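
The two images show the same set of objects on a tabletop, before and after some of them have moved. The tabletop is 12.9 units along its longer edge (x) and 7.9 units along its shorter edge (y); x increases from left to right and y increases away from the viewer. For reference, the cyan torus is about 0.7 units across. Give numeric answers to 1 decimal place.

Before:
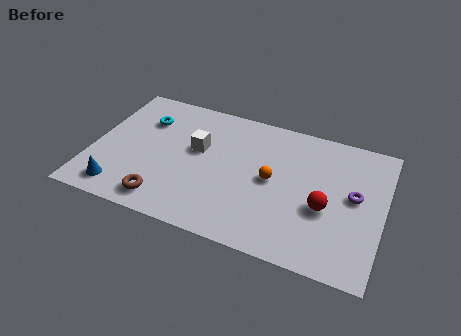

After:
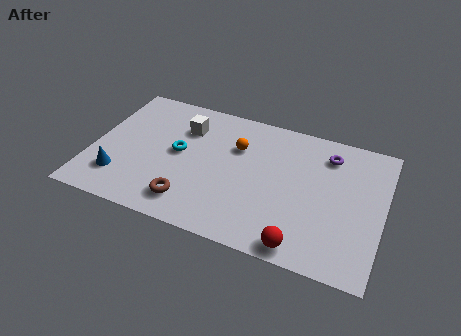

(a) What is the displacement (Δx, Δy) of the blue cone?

(-0.1, 0.7)

From the two frames, the blue cone sits at roughly (1.5, 1.2) before and (1.4, 1.9) after.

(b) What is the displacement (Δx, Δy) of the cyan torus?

(1.7, -1.5)

From the two frames, the cyan torus sits at roughly (2.1, 5.7) before and (3.8, 4.2) after.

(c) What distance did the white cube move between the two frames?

1.3

The white cube was near (4.6, 4.7) before and (3.9, 5.8) after, so it travelled √(0.7² + 1.1²) ≈ 1.3 units.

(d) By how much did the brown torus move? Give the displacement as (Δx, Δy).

(1.1, 0.3)

From the two frames, the brown torus sits at roughly (3.5, 1.2) before and (4.6, 1.5) after.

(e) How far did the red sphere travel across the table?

2.5

From (10.4, 3.2) to (9.6, 0.8), the red sphere covered √(0.8² + 2.4²) ≈ 2.5 units.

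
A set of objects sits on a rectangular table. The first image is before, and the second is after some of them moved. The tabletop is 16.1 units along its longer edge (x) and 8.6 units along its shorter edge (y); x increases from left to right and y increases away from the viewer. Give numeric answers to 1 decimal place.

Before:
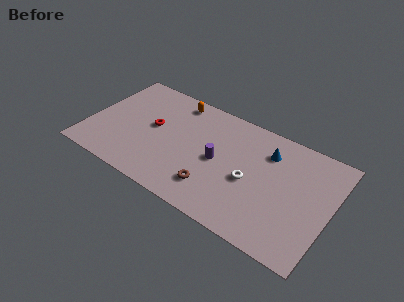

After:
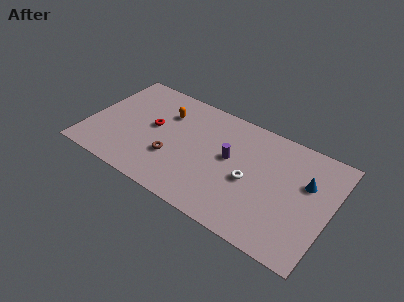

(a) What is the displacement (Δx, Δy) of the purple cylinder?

(0.7, 0.6)

From the two frames, the purple cylinder sits at roughly (8.7, 4.2) before and (9.4, 4.8) after.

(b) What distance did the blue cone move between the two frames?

2.9

The blue cone was near (11.7, 6.5) before and (14.4, 5.5) after, so it travelled √(2.7² + 1.0²) ≈ 2.9 units.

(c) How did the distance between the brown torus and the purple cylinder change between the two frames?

+1.9

The distance was about 2.2 in the first image and 4.1 in the second, so they moved 1.9 units further apart.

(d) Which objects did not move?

the red torus and the white torus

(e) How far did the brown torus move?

3.0

From (8.7, 2.0) to (5.8, 2.9), the brown torus covered √(2.9² + 0.9²) ≈ 3.0 units.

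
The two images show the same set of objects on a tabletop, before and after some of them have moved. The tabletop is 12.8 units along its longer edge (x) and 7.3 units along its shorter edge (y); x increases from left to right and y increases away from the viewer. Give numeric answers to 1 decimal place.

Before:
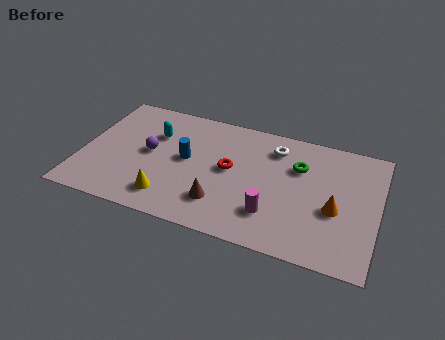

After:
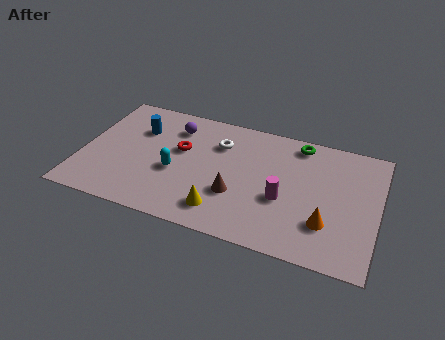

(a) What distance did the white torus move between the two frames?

2.5

The white torus was near (8.2, 5.8) before and (5.8, 5.3) after, so it travelled √(2.4² + 0.5²) ≈ 2.5 units.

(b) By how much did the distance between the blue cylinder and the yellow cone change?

+2.9

The distance was about 2.5 in the first image and 5.4 in the second, so they moved 2.9 units further apart.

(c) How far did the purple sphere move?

2.1

The purple sphere was near (2.9, 3.8) before and (3.8, 5.7) after, so it travelled √(0.9² + 1.9²) ≈ 2.1 units.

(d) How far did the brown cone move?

0.9

The brown cone moved from about (6.2, 1.8) to (6.8, 2.5), a distance of √(0.6² + 0.7²) ≈ 0.9.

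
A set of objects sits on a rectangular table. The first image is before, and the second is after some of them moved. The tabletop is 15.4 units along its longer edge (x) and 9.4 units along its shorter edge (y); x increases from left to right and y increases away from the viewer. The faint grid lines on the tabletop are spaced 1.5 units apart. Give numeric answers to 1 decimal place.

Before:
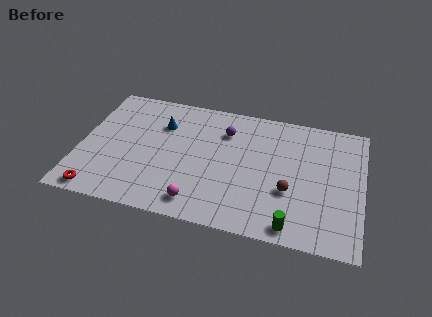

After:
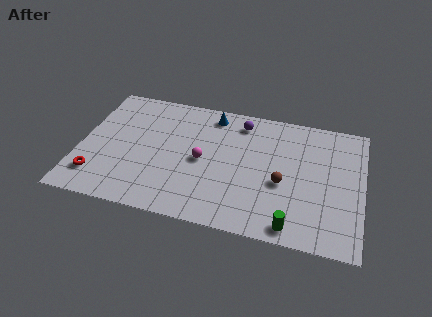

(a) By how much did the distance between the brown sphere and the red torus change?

-0.3

They were about 10.5 units apart before and 10.2 after — 0.3 units closer together.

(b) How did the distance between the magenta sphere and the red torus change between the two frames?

+0.7

The distance was about 5.4 in the first image and 6.1 in the second, so they moved 0.7 units further apart.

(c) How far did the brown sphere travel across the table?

0.6

The brown sphere moved from about (11.5, 3.4) to (11.1, 3.9), a distance of √(0.4² + 0.5²) ≈ 0.6.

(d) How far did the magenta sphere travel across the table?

3.1

From (6.7, 1.4) to (6.7, 4.5), the magenta sphere covered √(0.0² + 3.1²) ≈ 3.1 units.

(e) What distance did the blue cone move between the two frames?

3.0

From (4.3, 6.7) to (7.0, 8.1), the blue cone covered √(2.7² + 1.4²) ≈ 3.0 units.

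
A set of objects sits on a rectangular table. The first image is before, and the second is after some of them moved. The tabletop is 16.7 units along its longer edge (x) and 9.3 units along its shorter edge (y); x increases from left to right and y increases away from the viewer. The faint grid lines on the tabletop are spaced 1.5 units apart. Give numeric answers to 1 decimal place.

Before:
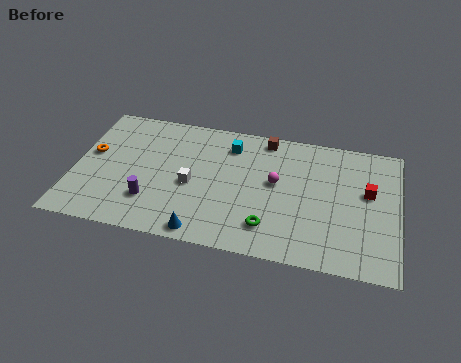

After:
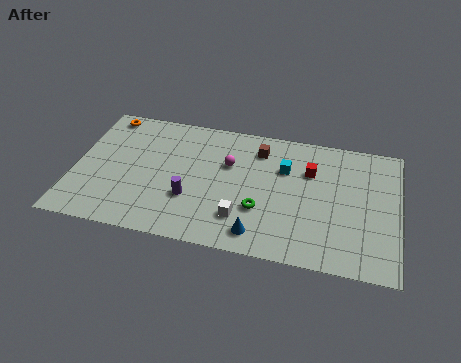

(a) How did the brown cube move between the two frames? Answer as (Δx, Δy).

(-0.3, -0.9)

The brown cube was at about (9.7, 8.3) and moved to about (9.4, 7.4).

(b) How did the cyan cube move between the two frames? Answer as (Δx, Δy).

(2.9, -1.1)

The cyan cube was at about (7.9, 7.4) and moved to about (10.8, 6.3).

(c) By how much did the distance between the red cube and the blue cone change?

-3.9

The distance was about 9.4 in the first image and 5.5 in the second, so they moved 3.9 units closer together.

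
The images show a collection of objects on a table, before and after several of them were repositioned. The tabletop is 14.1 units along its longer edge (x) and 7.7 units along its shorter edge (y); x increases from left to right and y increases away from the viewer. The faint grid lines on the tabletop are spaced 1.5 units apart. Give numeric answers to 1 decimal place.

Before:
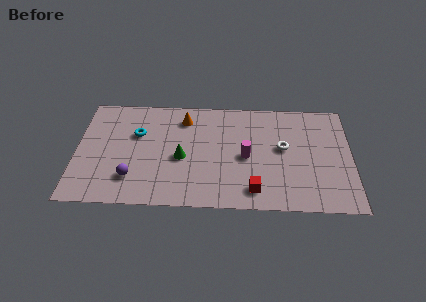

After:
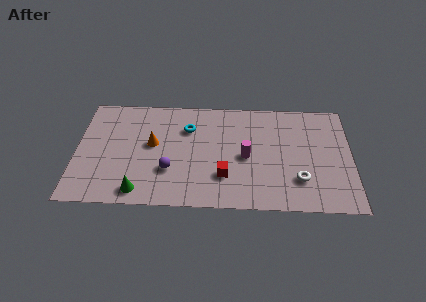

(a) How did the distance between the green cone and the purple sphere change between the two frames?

-0.8

The distance was about 2.9 in the first image and 2.1 in the second, so they moved 0.8 units closer together.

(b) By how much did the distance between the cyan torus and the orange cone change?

-0.5

They were about 2.7 units apart before and 2.2 after — 0.5 units closer together.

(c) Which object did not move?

the magenta cylinder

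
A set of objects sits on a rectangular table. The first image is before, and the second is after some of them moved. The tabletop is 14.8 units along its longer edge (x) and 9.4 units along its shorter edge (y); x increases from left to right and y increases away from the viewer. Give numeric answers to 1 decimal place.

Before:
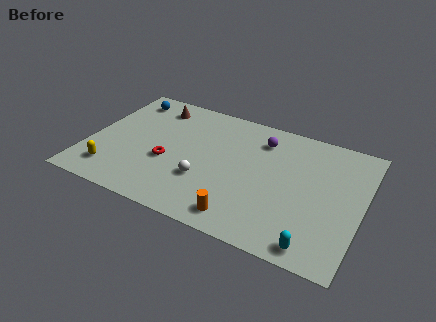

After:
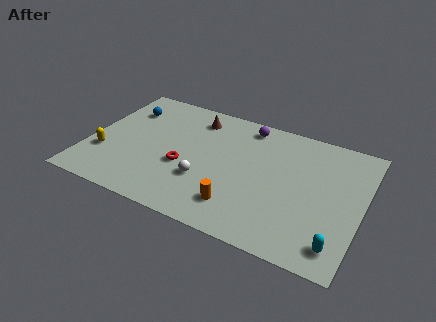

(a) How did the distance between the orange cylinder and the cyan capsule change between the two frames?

+1.4

Before: roughly 3.9 units apart; after: 5.3. That's 1.4 units further apart.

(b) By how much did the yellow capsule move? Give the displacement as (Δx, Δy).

(-0.6, 1.2)

The yellow capsule started near (1.6, 1.8) and ended near (1.0, 3.0).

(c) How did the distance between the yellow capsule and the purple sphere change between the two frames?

-0.5

They were about 9.4 units apart before and 8.9 after — 0.5 units closer together.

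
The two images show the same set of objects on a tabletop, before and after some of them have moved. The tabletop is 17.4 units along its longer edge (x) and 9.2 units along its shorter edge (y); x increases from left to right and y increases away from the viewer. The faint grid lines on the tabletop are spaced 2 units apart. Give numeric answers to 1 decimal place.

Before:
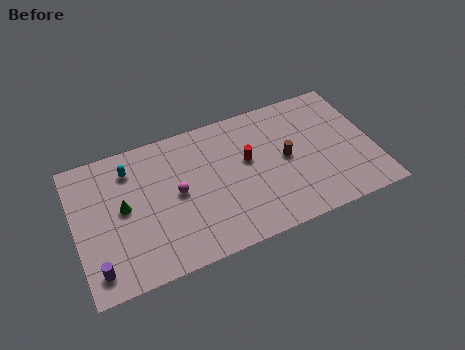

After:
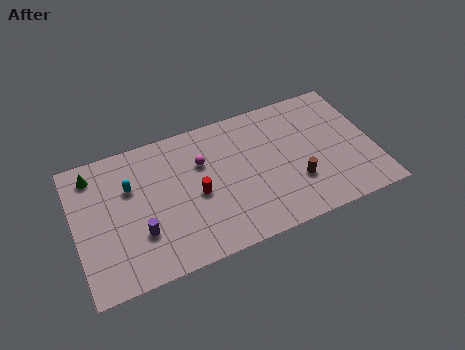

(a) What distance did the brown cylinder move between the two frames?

1.8

The brown cylinder moved from about (12.3, 4.7) to (12.7, 2.9), a distance of √(0.4² + 1.8²) ≈ 1.8.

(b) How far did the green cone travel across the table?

3.2

The green cone moved from about (2.8, 4.9) to (1.3, 7.7), a distance of √(1.5² + 2.8²) ≈ 3.2.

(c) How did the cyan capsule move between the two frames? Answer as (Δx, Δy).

(-0.1, -1.2)

The cyan capsule was at about (3.4, 7.3) and moved to about (3.3, 6.1).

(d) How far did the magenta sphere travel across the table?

2.2

The magenta sphere was near (5.9, 4.7) before and (7.5, 6.2) after, so it travelled √(1.6² + 1.5²) ≈ 2.2 units.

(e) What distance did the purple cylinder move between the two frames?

3.0

The purple cylinder was near (1.0, 1.5) before and (3.6, 2.9) after, so it travelled √(2.6² + 1.4²) ≈ 3.0 units.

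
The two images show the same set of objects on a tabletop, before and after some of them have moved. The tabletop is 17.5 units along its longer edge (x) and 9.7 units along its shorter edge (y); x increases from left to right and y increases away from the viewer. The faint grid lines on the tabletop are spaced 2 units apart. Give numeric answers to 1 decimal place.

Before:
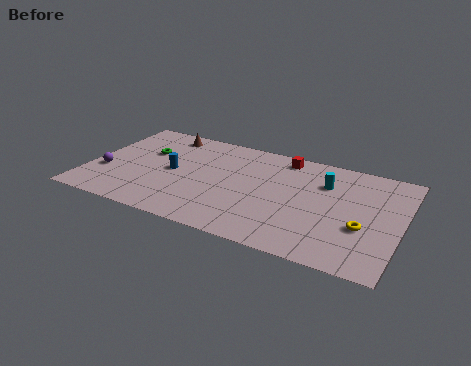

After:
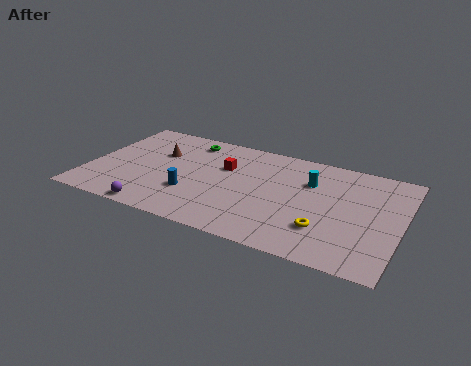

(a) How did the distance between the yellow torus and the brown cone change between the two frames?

-2.3

Before: roughly 12.7 units apart; after: 10.4. That's 2.3 units closer together.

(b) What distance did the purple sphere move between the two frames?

4.2

From (1.0, 3.4) to (4.3, 0.8), the purple sphere covered √(3.3² + 2.6²) ≈ 4.2 units.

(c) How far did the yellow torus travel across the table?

2.2

The yellow torus moved from about (15.5, 3.6) to (13.5, 2.7), a distance of √(2.0² + 0.9²) ≈ 2.2.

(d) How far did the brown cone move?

2.1

The brown cone was near (3.7, 8.4) before and (3.7, 6.3) after, so it travelled √(0.0² + 2.1²) ≈ 2.1 units.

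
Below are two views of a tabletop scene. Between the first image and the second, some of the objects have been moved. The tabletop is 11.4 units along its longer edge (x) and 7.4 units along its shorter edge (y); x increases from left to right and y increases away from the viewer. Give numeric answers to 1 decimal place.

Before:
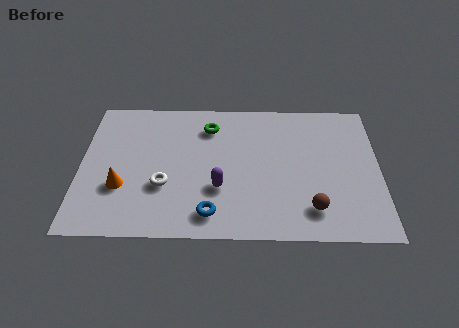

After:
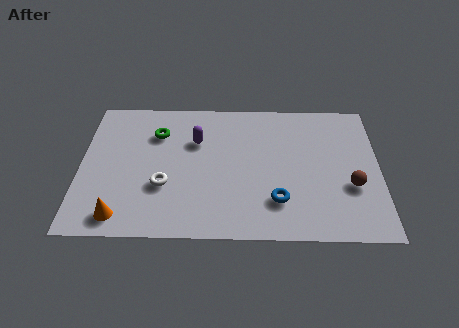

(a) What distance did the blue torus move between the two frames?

2.6

From (5.0, 1.2) to (7.5, 1.9), the blue torus covered √(2.5² + 0.7²) ≈ 2.6 units.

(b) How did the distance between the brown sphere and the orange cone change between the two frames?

+1.6

Before: roughly 7.3 units apart; after: 8.9. That's 1.6 units further apart.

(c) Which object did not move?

the white torus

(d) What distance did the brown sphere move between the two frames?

1.9

The brown sphere moved from about (8.8, 1.5) to (10.3, 2.7), a distance of √(1.5² + 1.2²) ≈ 1.9.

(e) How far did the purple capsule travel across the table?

2.7

The purple capsule moved from about (5.3, 2.5) to (4.4, 5.0), a distance of √(0.9² + 2.5²) ≈ 2.7.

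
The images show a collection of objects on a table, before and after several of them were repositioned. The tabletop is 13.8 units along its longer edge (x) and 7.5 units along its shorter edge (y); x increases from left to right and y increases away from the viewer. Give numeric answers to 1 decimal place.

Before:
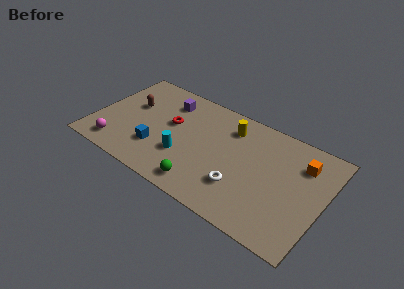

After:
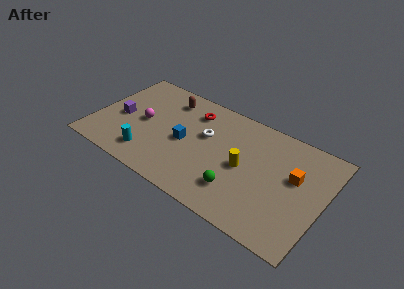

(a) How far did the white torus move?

3.5

The white torus was near (9.1, 2.2) before and (6.6, 4.6) after, so it travelled √(2.5² + 2.4²) ≈ 3.5 units.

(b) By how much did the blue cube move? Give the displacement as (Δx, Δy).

(1.5, 1.3)

From the two frames, the blue cube sits at roughly (4.0, 2.2) before and (5.5, 3.5) after.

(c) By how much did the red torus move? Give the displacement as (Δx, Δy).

(1.1, 1.5)

The red torus started near (4.5, 4.4) and ended near (5.6, 5.9).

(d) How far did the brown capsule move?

2.5

From (2.0, 4.6) to (4.0, 6.1), the brown capsule covered √(2.0² + 1.5²) ≈ 2.5 units.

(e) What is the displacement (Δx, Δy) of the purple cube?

(-2.5, -2.5)

From the two frames, the purple cube sits at roughly (4.0, 5.9) before and (1.5, 3.4) after.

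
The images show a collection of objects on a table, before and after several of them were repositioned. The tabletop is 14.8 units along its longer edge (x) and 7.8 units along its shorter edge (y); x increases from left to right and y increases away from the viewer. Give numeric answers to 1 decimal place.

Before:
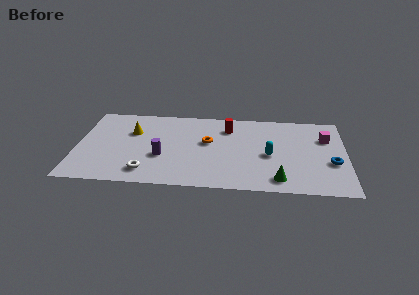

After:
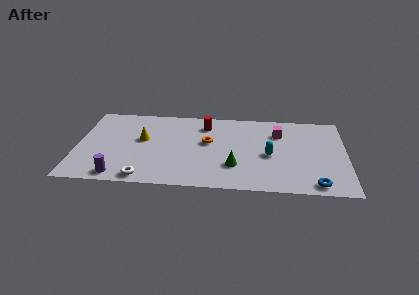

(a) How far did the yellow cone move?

0.9

The yellow cone moved from about (3.0, 5.2) to (3.6, 4.5), a distance of √(0.6² + 0.7²) ≈ 0.9.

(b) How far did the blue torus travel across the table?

2.3

The blue torus moved from about (14.0, 3.0) to (13.1, 0.9), a distance of √(0.9² + 2.1²) ≈ 2.3.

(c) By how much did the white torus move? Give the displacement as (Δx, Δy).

(-0.1, -0.6)

From the two frames, the white torus sits at roughly (3.9, 1.4) before and (3.8, 0.8) after.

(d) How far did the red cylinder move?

1.3

The red cylinder was near (8.3, 6.0) before and (7.0, 6.2) after, so it travelled √(1.3² + 0.2²) ≈ 1.3 units.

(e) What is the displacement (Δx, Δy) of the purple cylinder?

(-2.3, -2.0)

The purple cylinder started near (4.7, 2.9) and ended near (2.4, 0.9).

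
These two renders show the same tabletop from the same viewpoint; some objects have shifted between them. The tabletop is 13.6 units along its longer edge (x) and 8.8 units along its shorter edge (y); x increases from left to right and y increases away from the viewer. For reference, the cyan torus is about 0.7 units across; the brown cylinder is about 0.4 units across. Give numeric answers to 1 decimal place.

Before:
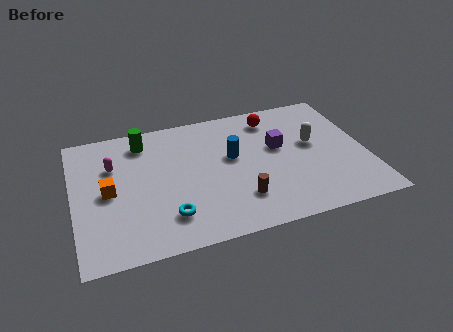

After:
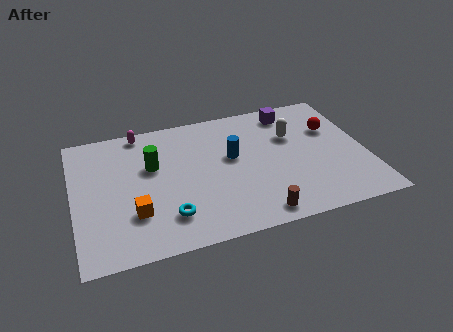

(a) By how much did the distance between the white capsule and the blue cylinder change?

-0.8

Before: roughly 3.8 units apart; after: 3.0. That's 0.8 units closer together.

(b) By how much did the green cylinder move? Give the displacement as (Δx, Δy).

(0.3, -1.8)

The green cylinder started near (3.4, 7.3) and ended near (3.7, 5.5).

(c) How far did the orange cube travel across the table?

2.0

From (1.6, 4.3) to (2.7, 2.6), the orange cube covered √(1.1² + 1.7²) ≈ 2.0 units.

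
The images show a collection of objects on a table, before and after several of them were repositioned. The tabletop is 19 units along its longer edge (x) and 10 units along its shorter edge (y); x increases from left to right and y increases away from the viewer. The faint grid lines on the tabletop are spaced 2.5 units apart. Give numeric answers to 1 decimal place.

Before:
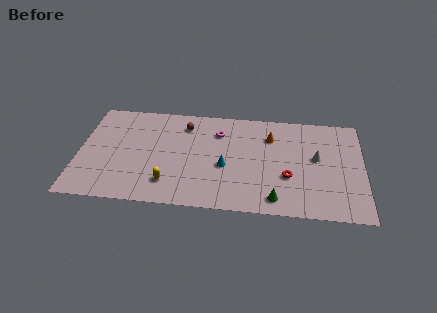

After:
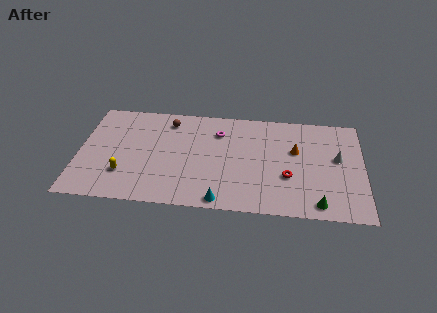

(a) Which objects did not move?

the red torus and the magenta torus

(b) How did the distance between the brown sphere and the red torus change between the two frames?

+1.1

Before: roughly 8.3 units apart; after: 9.4. That's 1.1 units further apart.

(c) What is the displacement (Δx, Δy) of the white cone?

(1.4, 0.1)

The white cone started near (15.9, 5.6) and ended near (17.3, 5.7).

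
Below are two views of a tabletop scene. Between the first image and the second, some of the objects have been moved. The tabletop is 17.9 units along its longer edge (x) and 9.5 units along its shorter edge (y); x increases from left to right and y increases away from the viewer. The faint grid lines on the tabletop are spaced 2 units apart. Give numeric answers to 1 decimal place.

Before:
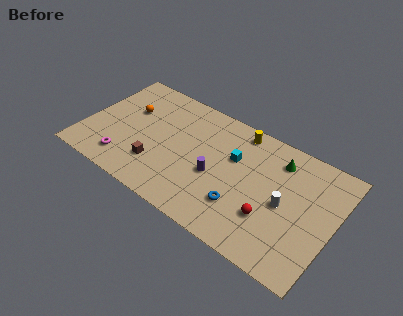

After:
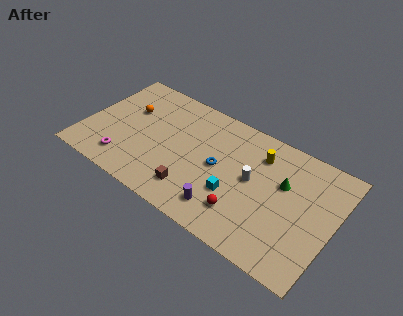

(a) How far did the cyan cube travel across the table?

2.8

From (10.6, 6.1) to (11.1, 3.3), the cyan cube covered √(0.5² + 2.8²) ≈ 2.8 units.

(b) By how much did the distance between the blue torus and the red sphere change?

+1.3

Before: roughly 2.0 units apart; after: 3.3. That's 1.3 units further apart.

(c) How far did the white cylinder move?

2.5

From (14.5, 4.5) to (12.1, 5.1), the white cylinder covered √(2.4² + 0.6²) ≈ 2.5 units.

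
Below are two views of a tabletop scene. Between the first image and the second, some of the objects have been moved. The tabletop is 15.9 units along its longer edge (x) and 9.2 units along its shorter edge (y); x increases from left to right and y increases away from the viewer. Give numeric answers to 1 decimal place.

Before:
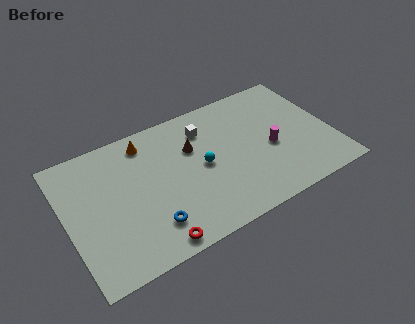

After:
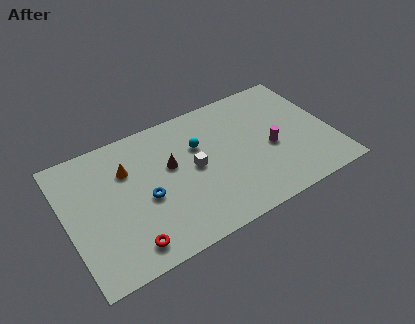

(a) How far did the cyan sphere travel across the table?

1.5

From (8.1, 4.6) to (8.1, 6.1), the cyan sphere covered √(0.0² + 1.5²) ≈ 1.5 units.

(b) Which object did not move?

the magenta cylinder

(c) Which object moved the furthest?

the white cube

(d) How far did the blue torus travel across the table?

1.9

The blue torus moved from about (4.6, 2.1) to (4.6, 4.0), a distance of √(0.0² + 1.9²) ≈ 1.9.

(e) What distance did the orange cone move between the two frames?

1.9

From (5.1, 7.8) to (3.8, 6.4), the orange cone covered √(1.3² + 1.4²) ≈ 1.9 units.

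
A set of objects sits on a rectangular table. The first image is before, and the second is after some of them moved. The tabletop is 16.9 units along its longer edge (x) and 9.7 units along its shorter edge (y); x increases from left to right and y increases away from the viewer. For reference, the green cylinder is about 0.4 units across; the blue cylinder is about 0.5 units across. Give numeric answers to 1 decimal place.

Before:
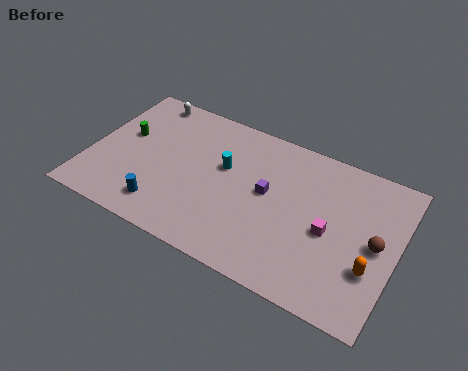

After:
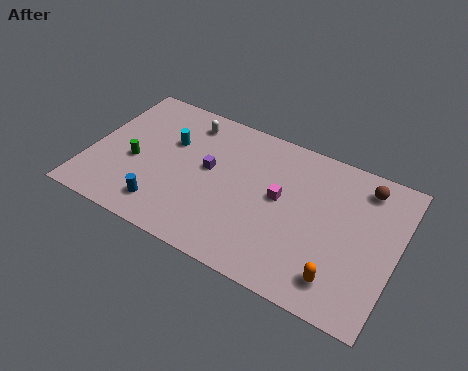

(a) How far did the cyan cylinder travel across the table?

3.1

The cyan cylinder was near (7.3, 5.9) before and (4.2, 6.3) after, so it travelled √(3.1² + 0.4²) ≈ 3.1 units.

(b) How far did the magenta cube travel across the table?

2.9

The magenta cube was near (13.3, 4.4) before and (10.5, 5.3) after, so it travelled √(2.8² + 0.9²) ≈ 2.9 units.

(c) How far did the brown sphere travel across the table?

3.4

The brown sphere moved from about (15.8, 4.8) to (14.8, 8.1), a distance of √(1.0² + 3.3²) ≈ 3.4.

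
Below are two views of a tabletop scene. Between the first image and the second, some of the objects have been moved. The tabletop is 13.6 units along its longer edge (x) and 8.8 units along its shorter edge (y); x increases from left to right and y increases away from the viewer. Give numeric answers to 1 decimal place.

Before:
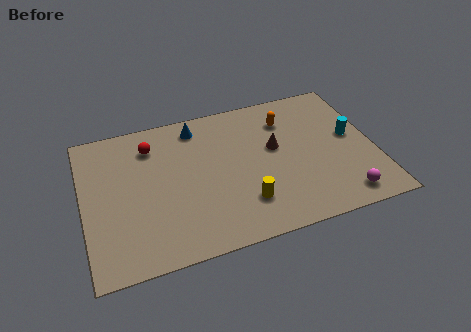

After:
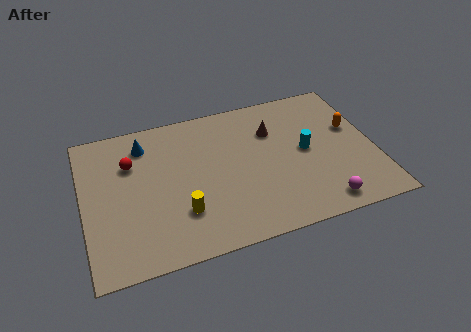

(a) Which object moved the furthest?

the orange capsule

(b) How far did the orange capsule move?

3.3

The orange capsule was near (9.7, 6.7) before and (12.7, 5.3) after, so it travelled √(3.0² + 1.4²) ≈ 3.3 units.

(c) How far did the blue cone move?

2.5

The blue cone moved from about (5.5, 7.5) to (3.0, 7.1), a distance of √(2.5² + 0.4²) ≈ 2.5.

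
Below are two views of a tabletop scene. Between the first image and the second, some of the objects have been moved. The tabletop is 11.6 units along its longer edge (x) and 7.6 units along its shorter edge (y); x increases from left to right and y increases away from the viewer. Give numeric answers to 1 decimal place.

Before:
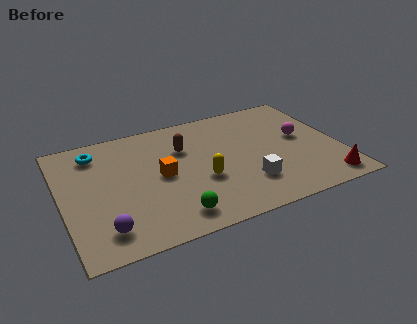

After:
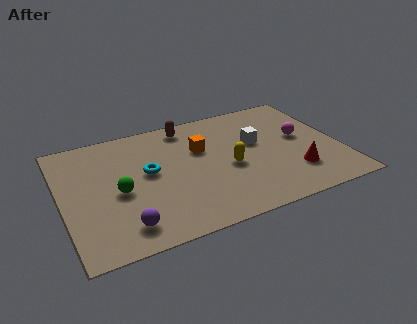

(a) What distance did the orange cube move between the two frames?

2.1

The orange cube was near (4.1, 3.8) before and (5.9, 4.9) after, so it travelled √(1.8² + 1.1²) ≈ 2.1 units.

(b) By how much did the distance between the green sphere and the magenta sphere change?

+1.3

The distance was about 6.5 in the first image and 7.8 in the second, so they moved 1.3 units further apart.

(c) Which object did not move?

the magenta sphere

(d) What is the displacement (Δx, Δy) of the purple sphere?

(0.8, -0.1)

The purple sphere started near (1.5, 1.4) and ended near (2.3, 1.3).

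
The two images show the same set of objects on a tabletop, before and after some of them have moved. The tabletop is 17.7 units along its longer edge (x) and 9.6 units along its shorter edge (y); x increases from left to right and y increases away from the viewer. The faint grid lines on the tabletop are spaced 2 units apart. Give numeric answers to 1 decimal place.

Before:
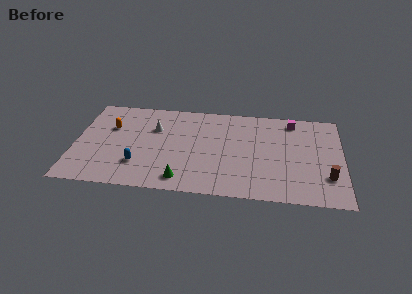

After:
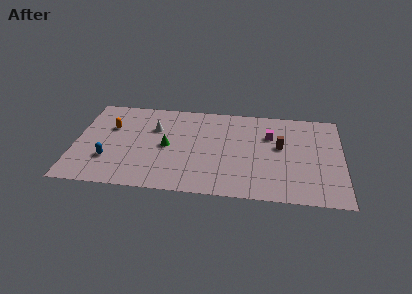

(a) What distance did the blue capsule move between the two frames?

2.0

The blue capsule was near (4.3, 2.6) before and (2.3, 2.9) after, so it travelled √(2.0² + 0.3²) ≈ 2.0 units.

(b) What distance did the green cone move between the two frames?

3.5

The green cone moved from about (7.2, 1.4) to (6.1, 4.7), a distance of √(1.1² + 3.3²) ≈ 3.5.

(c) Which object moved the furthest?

the brown cylinder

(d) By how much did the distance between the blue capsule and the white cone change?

+0.6

Before: roughly 4.0 units apart; after: 4.6. That's 0.6 units further apart.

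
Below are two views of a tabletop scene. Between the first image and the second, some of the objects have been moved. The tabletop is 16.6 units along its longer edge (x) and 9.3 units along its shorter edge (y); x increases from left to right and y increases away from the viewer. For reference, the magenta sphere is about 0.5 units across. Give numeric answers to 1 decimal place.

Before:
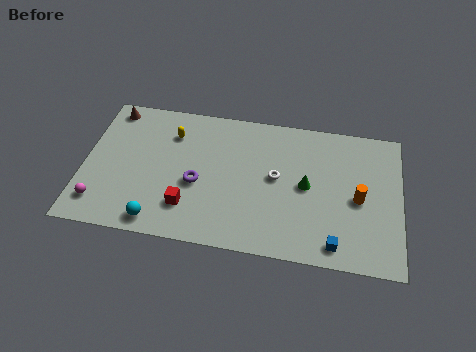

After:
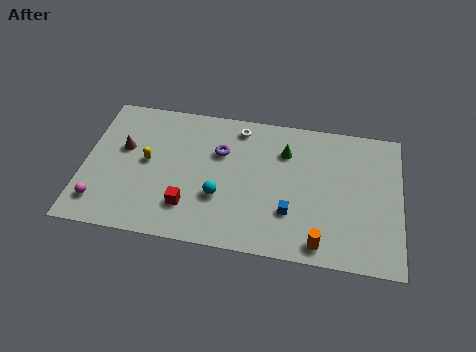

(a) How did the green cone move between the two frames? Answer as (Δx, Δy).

(-1.2, 2.1)

From the two frames, the green cone sits at roughly (11.7, 4.7) before and (10.5, 6.8) after.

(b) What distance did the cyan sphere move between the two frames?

3.7

The cyan sphere moved from about (4.1, 1.1) to (7.2, 3.2), a distance of √(3.1² + 2.1²) ≈ 3.7.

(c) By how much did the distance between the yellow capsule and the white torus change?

-0.3

The distance was about 5.9 in the first image and 5.6 in the second, so they moved 0.3 units closer together.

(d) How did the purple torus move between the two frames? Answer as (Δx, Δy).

(1.1, 2.3)

The purple torus was at about (6.0, 3.9) and moved to about (7.1, 6.2).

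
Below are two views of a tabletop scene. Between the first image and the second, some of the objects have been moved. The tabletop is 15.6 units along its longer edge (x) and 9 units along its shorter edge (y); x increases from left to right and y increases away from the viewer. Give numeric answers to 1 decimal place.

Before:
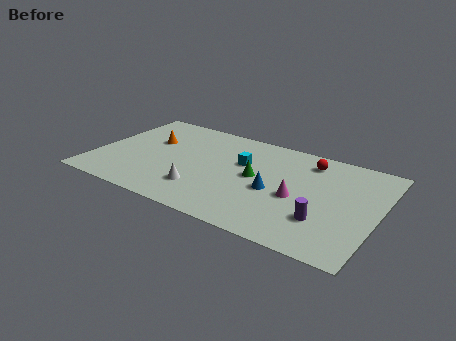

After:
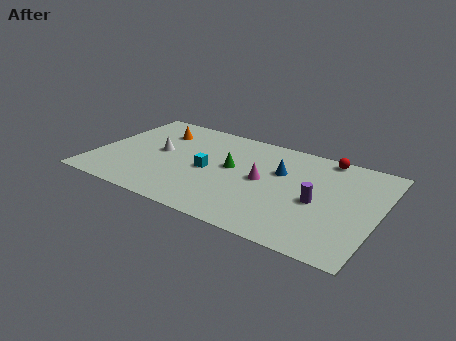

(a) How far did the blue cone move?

1.9

From (10.0, 3.9) to (10.1, 5.8), the blue cone covered √(0.1² + 1.9²) ≈ 1.9 units.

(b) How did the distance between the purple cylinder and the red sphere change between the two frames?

-0.8

The distance was about 5.0 in the first image and 4.2 in the second, so they moved 0.8 units closer together.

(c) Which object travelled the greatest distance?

the white cone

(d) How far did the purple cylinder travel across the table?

1.5

The purple cylinder was near (12.9, 2.6) before and (12.4, 4.0) after, so it travelled √(0.5² + 1.4²) ≈ 1.5 units.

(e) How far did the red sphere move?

1.1

The red sphere was near (11.5, 7.4) before and (12.3, 8.2) after, so it travelled √(0.8² + 0.8²) ≈ 1.1 units.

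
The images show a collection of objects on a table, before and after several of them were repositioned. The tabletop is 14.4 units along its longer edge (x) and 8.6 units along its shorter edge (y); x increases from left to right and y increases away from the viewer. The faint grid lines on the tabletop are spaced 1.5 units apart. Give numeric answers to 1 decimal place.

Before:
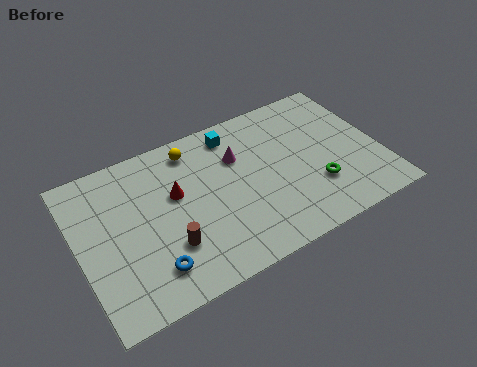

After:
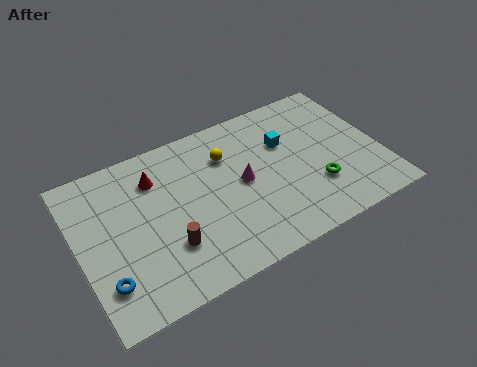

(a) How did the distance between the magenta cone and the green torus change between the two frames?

-0.9

Before: roughly 4.7 units apart; after: 3.8. That's 0.9 units closer together.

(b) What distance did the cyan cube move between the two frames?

2.8

The cyan cube moved from about (7.8, 7.3) to (10.1, 5.7), a distance of √(2.3² + 1.6²) ≈ 2.8.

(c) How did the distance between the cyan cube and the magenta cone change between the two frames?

+1.2

Before: roughly 1.4 units apart; after: 2.6. That's 1.2 units further apart.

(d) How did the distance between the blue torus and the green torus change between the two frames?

+2.1

They were about 8.0 units apart before and 10.1 after — 2.1 units further apart.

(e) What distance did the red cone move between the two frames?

1.5

From (4.7, 5.2) to (3.9, 6.5), the red cone covered √(0.8² + 1.3²) ≈ 1.5 units.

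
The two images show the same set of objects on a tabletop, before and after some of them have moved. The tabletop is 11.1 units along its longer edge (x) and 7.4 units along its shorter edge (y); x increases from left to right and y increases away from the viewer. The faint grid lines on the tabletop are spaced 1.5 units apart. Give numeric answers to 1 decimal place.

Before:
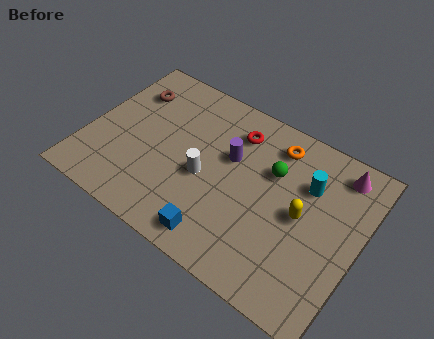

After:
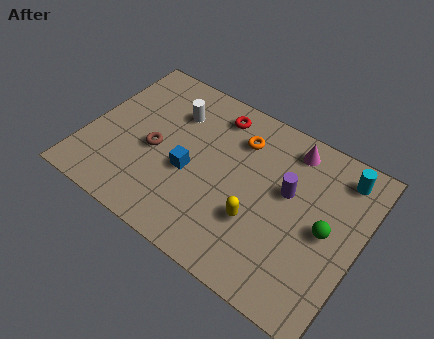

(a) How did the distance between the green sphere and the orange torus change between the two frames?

+3.2

Before: roughly 1.2 units apart; after: 4.4. That's 3.2 units further apart.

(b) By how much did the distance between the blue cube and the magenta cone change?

-1.8

They were about 6.6 units apart before and 4.8 after — 1.8 units closer together.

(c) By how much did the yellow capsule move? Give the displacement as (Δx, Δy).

(-1.6, -1.2)

The yellow capsule started near (8.8, 3.7) and ended near (7.2, 2.5).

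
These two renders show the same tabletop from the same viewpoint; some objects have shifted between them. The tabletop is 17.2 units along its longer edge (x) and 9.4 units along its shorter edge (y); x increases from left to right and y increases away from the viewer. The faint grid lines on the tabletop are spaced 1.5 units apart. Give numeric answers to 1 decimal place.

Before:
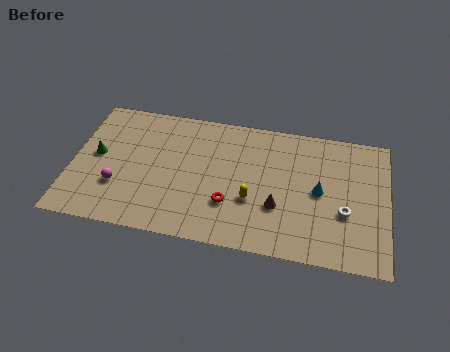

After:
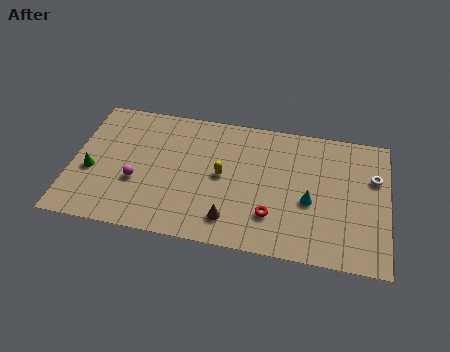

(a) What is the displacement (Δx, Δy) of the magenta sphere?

(1.0, 0.5)

The magenta sphere started near (2.6, 3.0) and ended near (3.6, 3.5).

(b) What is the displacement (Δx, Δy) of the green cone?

(-0.2, -1.2)

The green cone was at about (1.3, 5.0) and moved to about (1.1, 3.8).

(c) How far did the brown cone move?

2.9

From (11.3, 3.2) to (8.8, 1.8), the brown cone covered √(2.5² + 1.4²) ≈ 2.9 units.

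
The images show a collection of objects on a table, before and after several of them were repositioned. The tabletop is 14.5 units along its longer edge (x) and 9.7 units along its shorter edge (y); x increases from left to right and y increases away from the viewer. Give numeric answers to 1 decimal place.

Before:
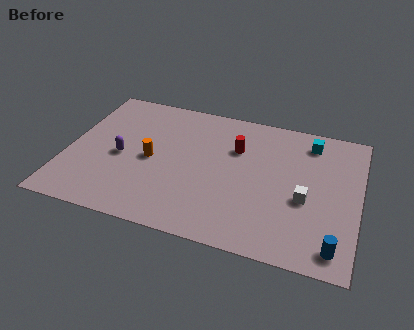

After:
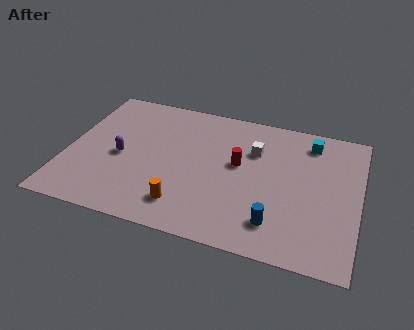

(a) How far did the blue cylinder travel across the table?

3.0

The blue cylinder was near (13.5, 1.3) before and (10.6, 2.0) after, so it travelled √(2.9² + 0.7²) ≈ 3.0 units.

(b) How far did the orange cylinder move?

3.3

The orange cylinder was near (4.2, 4.6) before and (6.1, 1.9) after, so it travelled √(1.9² + 2.7²) ≈ 3.3 units.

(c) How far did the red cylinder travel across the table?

1.1

The red cylinder was near (8.3, 6.6) before and (8.5, 5.5) after, so it travelled √(0.2² + 1.1²) ≈ 1.1 units.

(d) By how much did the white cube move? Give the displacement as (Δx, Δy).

(-2.7, 2.7)

From the two frames, the white cube sits at roughly (11.9, 4.0) before and (9.2, 6.7) after.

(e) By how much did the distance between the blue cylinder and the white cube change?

+1.8

The distance was about 3.1 in the first image and 4.9 in the second, so they moved 1.8 units further apart.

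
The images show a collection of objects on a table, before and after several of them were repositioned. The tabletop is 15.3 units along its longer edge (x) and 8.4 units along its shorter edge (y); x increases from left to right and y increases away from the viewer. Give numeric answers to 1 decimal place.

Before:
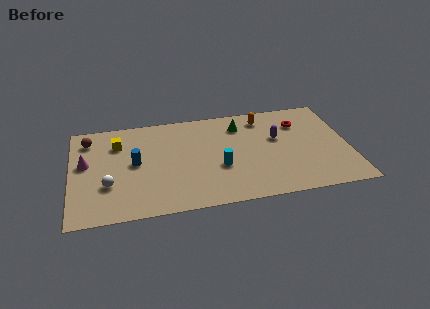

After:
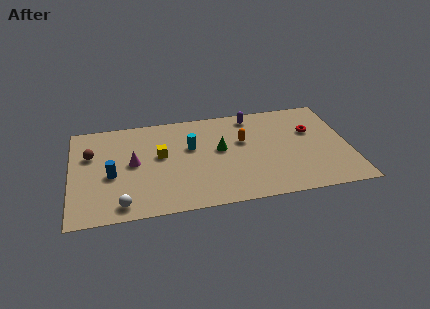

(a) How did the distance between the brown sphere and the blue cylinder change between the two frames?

-1.3

Before: roughly 3.5 units apart; after: 2.2. That's 1.3 units closer together.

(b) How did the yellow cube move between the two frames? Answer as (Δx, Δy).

(2.3, -1.4)

The yellow cube was at about (2.6, 6.2) and moved to about (4.9, 4.8).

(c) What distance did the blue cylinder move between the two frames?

1.5

From (3.5, 4.4) to (2.2, 3.6), the blue cylinder covered √(1.3² + 0.8²) ≈ 1.5 units.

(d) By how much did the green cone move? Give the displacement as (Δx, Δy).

(-1.2, -1.9)

The green cone was at about (9.4, 6.6) and moved to about (8.2, 4.7).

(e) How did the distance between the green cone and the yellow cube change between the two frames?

-3.5

Before: roughly 6.8 units apart; after: 3.3. That's 3.5 units closer together.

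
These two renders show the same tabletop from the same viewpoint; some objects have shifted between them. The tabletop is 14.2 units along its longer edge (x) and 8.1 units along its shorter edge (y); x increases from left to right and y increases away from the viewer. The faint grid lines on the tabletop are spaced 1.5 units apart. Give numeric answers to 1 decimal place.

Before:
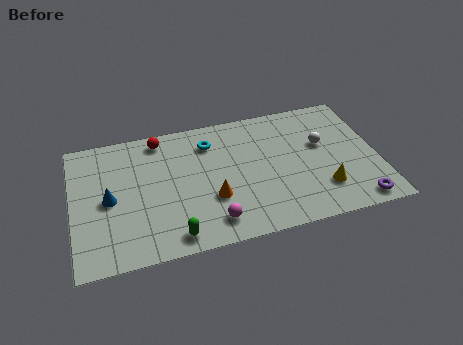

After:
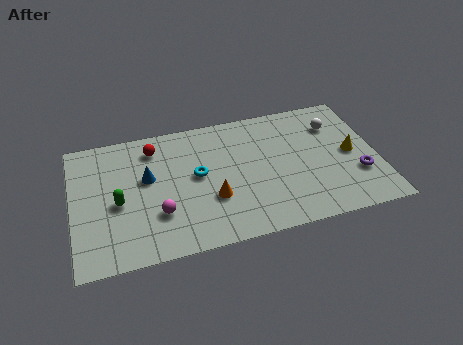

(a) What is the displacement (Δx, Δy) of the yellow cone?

(1.5, 1.9)

The yellow cone was at about (11.5, 2.1) and moved to about (13.0, 4.0).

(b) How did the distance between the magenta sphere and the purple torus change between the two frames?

+2.6

They were about 6.7 units apart before and 9.3 after — 2.6 units further apart.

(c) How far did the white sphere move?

1.3

The white sphere was near (11.7, 4.9) before and (12.4, 6.0) after, so it travelled √(0.7² + 1.1²) ≈ 1.3 units.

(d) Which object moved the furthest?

the green capsule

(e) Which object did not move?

the orange cone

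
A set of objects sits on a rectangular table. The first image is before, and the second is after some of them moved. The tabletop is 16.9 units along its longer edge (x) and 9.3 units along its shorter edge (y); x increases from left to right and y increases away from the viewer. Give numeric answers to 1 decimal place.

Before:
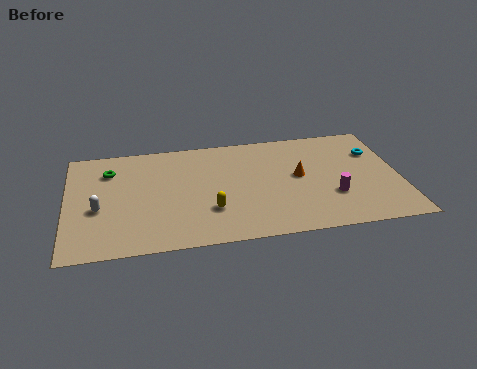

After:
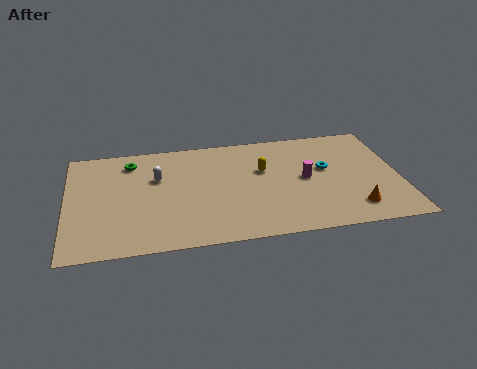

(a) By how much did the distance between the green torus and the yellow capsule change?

+0.4

The distance was about 6.5 in the first image and 6.9 in the second, so they moved 0.4 units further apart.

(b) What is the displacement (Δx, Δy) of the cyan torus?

(-2.6, -1.1)

The cyan torus started near (15.8, 6.5) and ended near (13.2, 5.4).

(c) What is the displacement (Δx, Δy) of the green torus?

(1.1, 0.6)

The green torus started near (2.2, 7.0) and ended near (3.3, 7.6).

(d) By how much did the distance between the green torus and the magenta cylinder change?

-2.6

Before: roughly 11.9 units apart; after: 9.3. That's 2.6 units closer together.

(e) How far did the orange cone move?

4.1

The orange cone was near (11.8, 5.0) before and (14.4, 1.8) after, so it travelled √(2.6² + 3.2²) ≈ 4.1 units.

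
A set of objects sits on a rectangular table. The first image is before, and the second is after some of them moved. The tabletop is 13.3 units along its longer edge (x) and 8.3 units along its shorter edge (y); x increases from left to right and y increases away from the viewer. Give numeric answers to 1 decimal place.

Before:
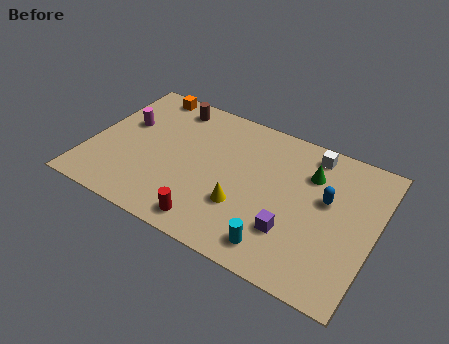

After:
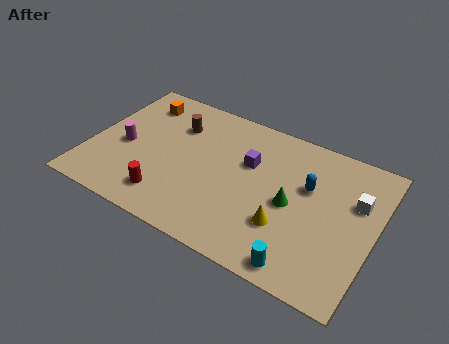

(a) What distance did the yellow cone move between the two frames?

2.0

The yellow cone was near (7.4, 2.7) before and (9.4, 2.6) after, so it travelled √(2.0² + 0.1²) ≈ 2.0 units.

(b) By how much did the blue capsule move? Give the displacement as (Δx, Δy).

(-0.9, 0.3)

From the two frames, the blue capsule sits at roughly (11.0, 4.9) before and (10.1, 5.2) after.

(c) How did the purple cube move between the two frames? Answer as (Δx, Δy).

(-2.4, 2.9)

The purple cube started near (9.7, 2.4) and ended near (7.3, 5.3).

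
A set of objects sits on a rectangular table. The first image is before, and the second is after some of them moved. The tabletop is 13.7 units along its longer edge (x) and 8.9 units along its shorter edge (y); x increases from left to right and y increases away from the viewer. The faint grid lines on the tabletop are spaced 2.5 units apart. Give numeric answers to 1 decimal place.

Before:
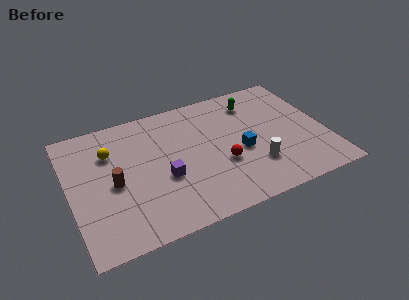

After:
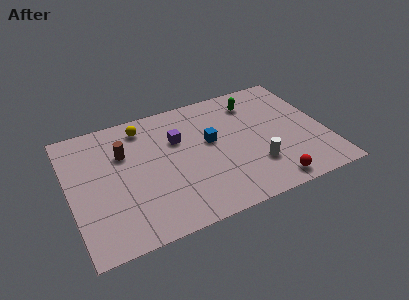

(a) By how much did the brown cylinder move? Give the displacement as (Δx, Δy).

(0.7, 1.9)

The brown cylinder started near (2.3, 4.1) and ended near (3.0, 6.0).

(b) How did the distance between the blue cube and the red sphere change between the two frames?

+3.7

They were about 1.2 units apart before and 4.9 after — 3.7 units further apart.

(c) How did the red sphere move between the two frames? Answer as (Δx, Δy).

(2.3, -2.3)

The red sphere started near (8.0, 3.3) and ended near (10.3, 1.0).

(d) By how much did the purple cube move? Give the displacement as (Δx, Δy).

(1.0, 2.4)

The purple cube started near (4.9, 3.5) and ended near (5.9, 5.9).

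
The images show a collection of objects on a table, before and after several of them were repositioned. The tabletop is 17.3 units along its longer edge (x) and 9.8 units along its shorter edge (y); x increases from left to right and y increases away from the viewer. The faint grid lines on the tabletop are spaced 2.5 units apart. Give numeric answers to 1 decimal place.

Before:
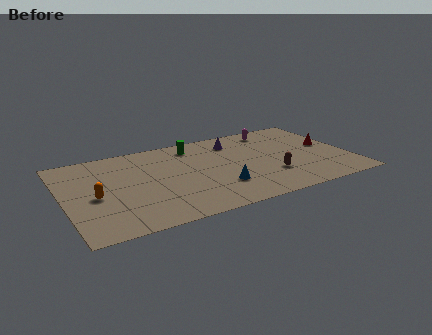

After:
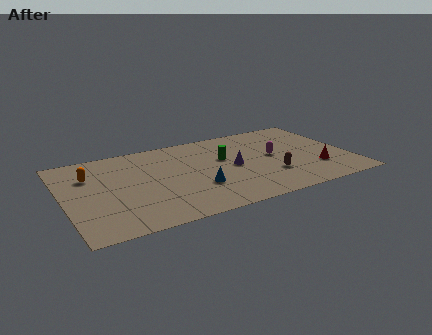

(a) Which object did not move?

the brown capsule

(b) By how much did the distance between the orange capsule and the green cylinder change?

+0.7

The distance was about 7.4 in the first image and 8.1 in the second, so they moved 0.7 units further apart.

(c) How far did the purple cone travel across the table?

3.0

The purple cone was near (10.7, 7.8) before and (10.2, 4.8) after, so it travelled √(0.5² + 3.0²) ≈ 3.0 units.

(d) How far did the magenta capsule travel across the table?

3.2

The magenta capsule moved from about (13.3, 8.4) to (12.8, 5.2), a distance of √(0.5² + 3.2²) ≈ 3.2.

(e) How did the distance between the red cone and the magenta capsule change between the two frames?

-0.9

Before: roughly 4.2 units apart; after: 3.3. That's 0.9 units closer together.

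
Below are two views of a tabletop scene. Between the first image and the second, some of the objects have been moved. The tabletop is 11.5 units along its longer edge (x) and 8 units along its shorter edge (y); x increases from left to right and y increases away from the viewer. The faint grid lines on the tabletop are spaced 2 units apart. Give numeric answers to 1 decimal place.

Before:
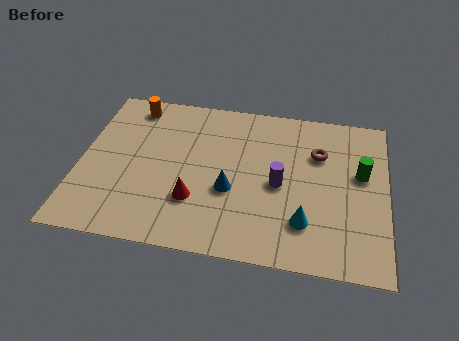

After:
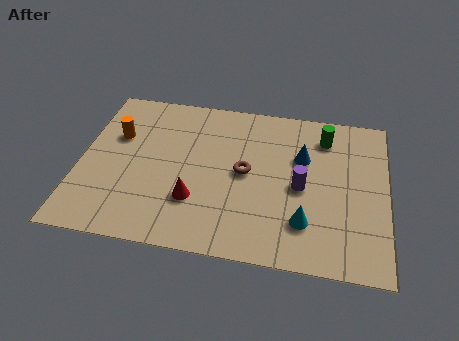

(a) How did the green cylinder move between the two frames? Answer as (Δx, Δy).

(-1.4, 1.7)

The green cylinder started near (10.5, 4.7) and ended near (9.1, 6.4).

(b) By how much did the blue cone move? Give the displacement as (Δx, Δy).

(2.6, 2.1)

The blue cone was at about (5.7, 3.1) and moved to about (8.3, 5.2).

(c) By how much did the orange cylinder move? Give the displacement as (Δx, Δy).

(-0.5, -1.7)

From the two frames, the orange cylinder sits at roughly (1.8, 6.9) before and (1.3, 5.2) after.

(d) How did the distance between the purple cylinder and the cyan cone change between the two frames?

-0.3

They were about 2.0 units apart before and 1.7 after — 0.3 units closer together.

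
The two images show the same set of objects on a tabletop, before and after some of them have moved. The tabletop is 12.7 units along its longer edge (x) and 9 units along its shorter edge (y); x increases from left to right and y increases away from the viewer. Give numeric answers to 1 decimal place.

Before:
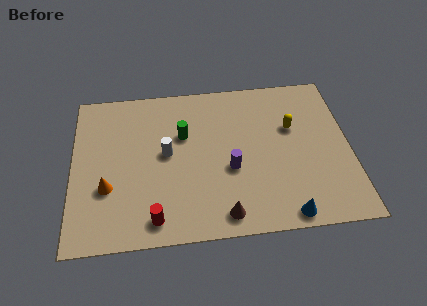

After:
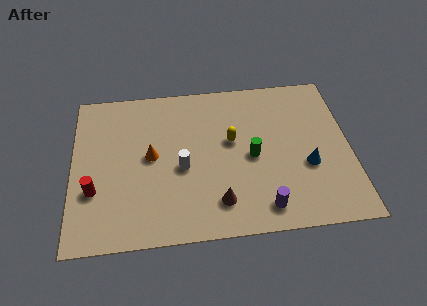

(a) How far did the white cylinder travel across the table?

1.1

The white cylinder was near (4.3, 4.8) before and (5.0, 3.9) after, so it travelled √(0.7² + 0.9²) ≈ 1.1 units.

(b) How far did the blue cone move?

2.8

From (9.6, 0.8) to (10.7, 3.4), the blue cone covered √(1.1² + 2.6²) ≈ 2.8 units.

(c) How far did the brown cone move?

0.7

From (6.8, 1.1) to (6.6, 1.8), the brown cone covered √(0.2² + 0.7²) ≈ 0.7 units.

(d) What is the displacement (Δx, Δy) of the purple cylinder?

(1.4, -2.3)

The purple cylinder was at about (7.2, 3.6) and moved to about (8.6, 1.3).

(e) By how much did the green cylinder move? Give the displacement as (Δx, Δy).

(3.1, -1.6)

The green cylinder was at about (5.1, 5.8) and moved to about (8.2, 4.2).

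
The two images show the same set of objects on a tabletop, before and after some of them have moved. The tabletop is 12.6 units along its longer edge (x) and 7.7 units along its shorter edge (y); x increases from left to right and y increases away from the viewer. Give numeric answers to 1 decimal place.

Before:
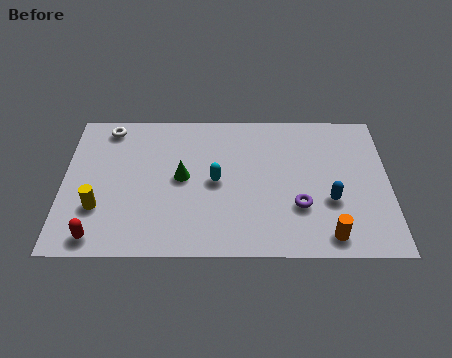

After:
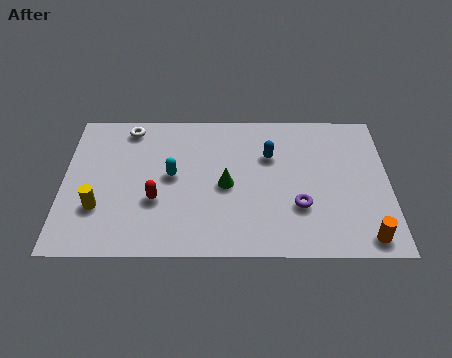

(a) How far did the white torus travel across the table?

0.8

The white torus moved from about (1.7, 6.7) to (2.5, 6.7), a distance of √(0.8² + 0.0²) ≈ 0.8.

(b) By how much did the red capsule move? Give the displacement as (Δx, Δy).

(2.2, 1.9)

The red capsule started near (1.4, 0.9) and ended near (3.6, 2.8).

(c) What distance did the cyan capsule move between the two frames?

1.7

From (5.9, 3.8) to (4.2, 4.1), the cyan capsule covered √(1.7² + 0.3²) ≈ 1.7 units.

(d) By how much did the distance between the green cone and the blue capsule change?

-3.5

The distance was about 5.8 in the first image and 2.3 in the second, so they moved 3.5 units closer together.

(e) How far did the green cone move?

1.7

The green cone was near (4.6, 4.0) before and (6.3, 3.6) after, so it travelled √(1.7² + 0.4²) ≈ 1.7 units.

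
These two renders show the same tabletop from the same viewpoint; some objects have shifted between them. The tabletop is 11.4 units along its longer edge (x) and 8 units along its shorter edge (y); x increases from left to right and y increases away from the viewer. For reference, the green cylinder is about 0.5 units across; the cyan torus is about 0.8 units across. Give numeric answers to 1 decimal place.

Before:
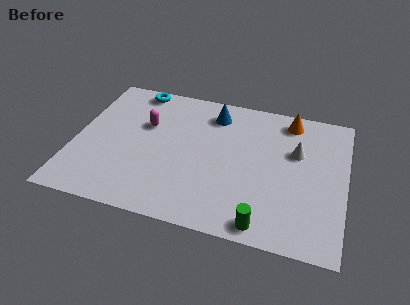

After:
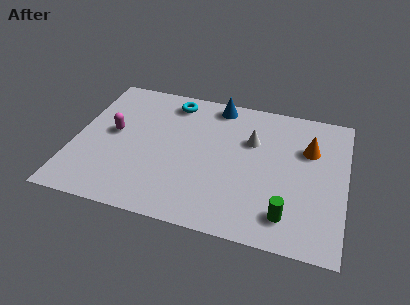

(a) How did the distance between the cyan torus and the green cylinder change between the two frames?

-1.3

The distance was about 8.7 in the first image and 7.4 in the second, so they moved 1.3 units closer together.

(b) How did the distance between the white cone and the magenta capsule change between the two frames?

-0.5

They were about 6.4 units apart before and 5.9 after — 0.5 units closer together.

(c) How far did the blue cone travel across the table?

0.6

The blue cone moved from about (5.7, 6.5) to (5.8, 7.1), a distance of √(0.1² + 0.6²) ≈ 0.6.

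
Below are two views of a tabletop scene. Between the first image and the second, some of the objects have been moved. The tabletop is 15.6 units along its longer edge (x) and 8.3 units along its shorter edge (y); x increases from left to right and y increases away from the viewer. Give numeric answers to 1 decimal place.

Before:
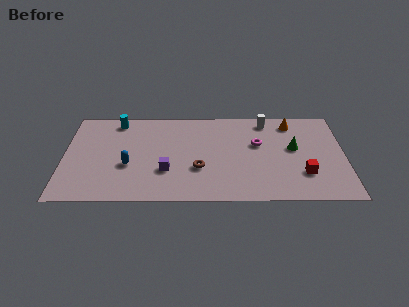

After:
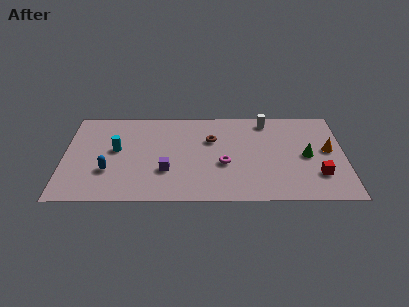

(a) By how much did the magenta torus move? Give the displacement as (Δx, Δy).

(-1.9, -1.8)

The magenta torus was at about (10.8, 5.1) and moved to about (8.9, 3.3).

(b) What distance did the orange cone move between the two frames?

3.2

The orange cone moved from about (12.7, 7.0) to (14.7, 4.5), a distance of √(2.0² + 2.5²) ≈ 3.2.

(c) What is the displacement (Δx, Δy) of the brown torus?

(0.7, 2.6)

The brown torus was at about (7.5, 2.9) and moved to about (8.2, 5.5).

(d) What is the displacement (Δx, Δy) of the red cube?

(0.8, -0.1)

The red cube started near (13.3, 2.4) and ended near (14.1, 2.3).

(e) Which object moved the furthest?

the orange cone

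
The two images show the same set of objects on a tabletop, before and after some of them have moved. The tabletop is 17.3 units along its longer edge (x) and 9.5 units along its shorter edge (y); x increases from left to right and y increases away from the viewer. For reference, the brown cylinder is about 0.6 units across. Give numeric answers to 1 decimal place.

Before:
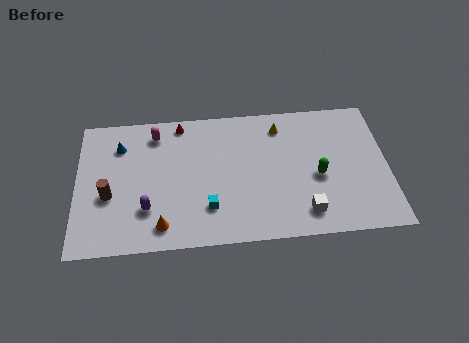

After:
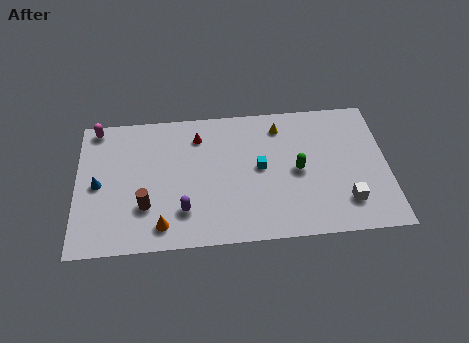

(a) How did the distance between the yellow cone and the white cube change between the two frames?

+0.4

The distance was about 6.2 in the first image and 6.6 in the second, so they moved 0.4 units further apart.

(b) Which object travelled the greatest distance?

the cyan cube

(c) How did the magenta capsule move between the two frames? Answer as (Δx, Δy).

(-3.3, 0.7)

The magenta capsule started near (4.4, 7.9) and ended near (1.1, 8.6).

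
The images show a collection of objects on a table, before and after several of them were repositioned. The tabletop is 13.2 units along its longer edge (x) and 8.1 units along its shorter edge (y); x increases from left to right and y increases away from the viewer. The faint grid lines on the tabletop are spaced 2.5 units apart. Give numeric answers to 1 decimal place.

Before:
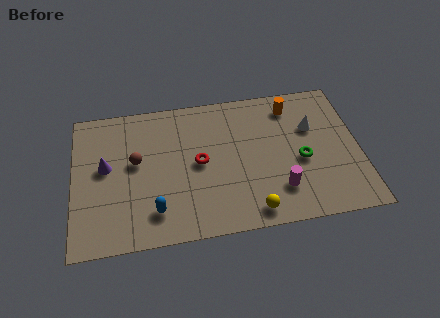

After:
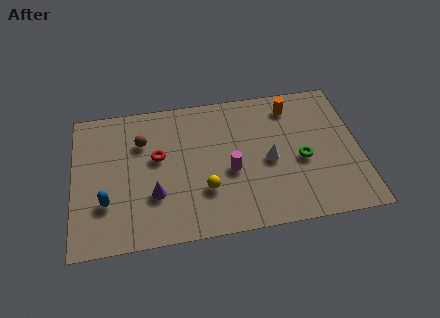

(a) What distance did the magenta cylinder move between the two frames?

2.6

The magenta cylinder was near (9.4, 2.0) before and (7.2, 3.4) after, so it travelled √(2.2² + 1.4²) ≈ 2.6 units.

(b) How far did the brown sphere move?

1.1

The brown sphere was near (2.9, 4.6) before and (3.2, 5.7) after, so it travelled √(0.3² + 1.1²) ≈ 1.1 units.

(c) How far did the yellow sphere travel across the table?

2.6

The yellow sphere moved from about (8.1, 1.0) to (6.0, 2.5), a distance of √(2.1² + 1.5²) ≈ 2.6.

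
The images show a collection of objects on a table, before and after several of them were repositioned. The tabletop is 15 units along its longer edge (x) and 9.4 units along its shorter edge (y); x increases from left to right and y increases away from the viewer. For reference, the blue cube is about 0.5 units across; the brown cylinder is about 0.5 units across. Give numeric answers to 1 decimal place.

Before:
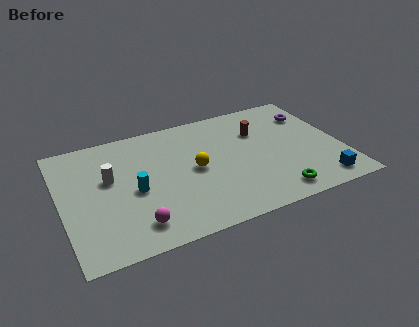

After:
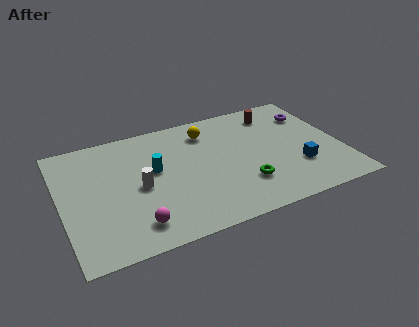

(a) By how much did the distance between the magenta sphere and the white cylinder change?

-1.3

The distance was about 4.0 in the first image and 2.7 in the second, so they moved 1.3 units closer together.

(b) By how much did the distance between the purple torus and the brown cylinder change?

-1.0

Before: roughly 3.0 units apart; after: 2.0. That's 1.0 units closer together.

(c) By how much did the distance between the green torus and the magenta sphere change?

-1.4

Before: roughly 7.4 units apart; after: 6.0. That's 1.4 units closer together.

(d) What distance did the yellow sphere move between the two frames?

3.0

The yellow sphere moved from about (7.1, 4.7) to (8.1, 7.5), a distance of √(1.0² + 2.8²) ≈ 3.0.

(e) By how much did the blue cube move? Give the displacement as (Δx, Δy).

(-1.0, 1.6)

From the two frames, the blue cube sits at roughly (13.5, 1.3) before and (12.5, 2.9) after.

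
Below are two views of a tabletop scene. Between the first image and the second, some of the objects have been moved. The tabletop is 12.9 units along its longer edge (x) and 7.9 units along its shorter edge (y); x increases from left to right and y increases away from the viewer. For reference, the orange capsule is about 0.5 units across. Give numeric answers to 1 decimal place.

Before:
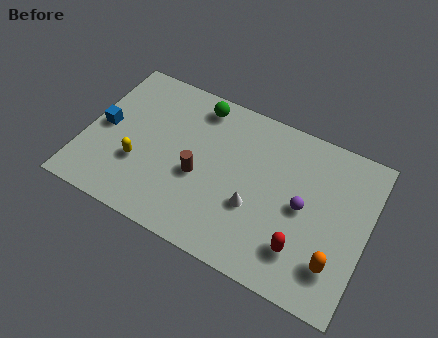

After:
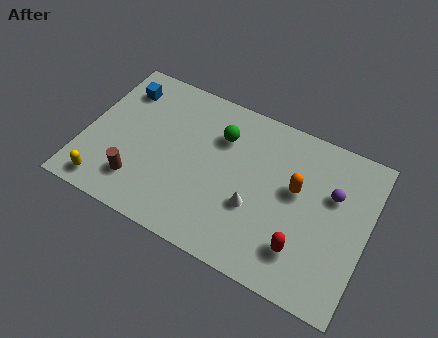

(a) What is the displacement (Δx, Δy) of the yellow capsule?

(-1.3, -1.7)

From the two frames, the yellow capsule sits at roughly (2.6, 2.7) before and (1.3, 1.0) after.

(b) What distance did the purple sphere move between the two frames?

1.7

The purple sphere was near (10.0, 3.9) before and (11.2, 5.1) after, so it travelled √(1.2² + 1.2²) ≈ 1.7 units.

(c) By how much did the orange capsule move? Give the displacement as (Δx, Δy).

(-2.1, 2.7)

The orange capsule started near (11.7, 1.9) and ended near (9.6, 4.6).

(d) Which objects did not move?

the red capsule and the white cone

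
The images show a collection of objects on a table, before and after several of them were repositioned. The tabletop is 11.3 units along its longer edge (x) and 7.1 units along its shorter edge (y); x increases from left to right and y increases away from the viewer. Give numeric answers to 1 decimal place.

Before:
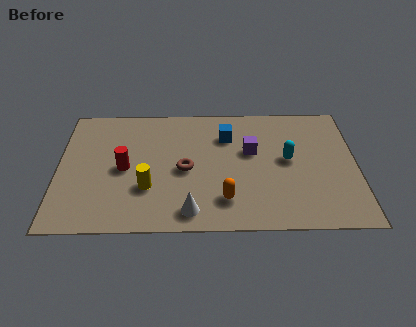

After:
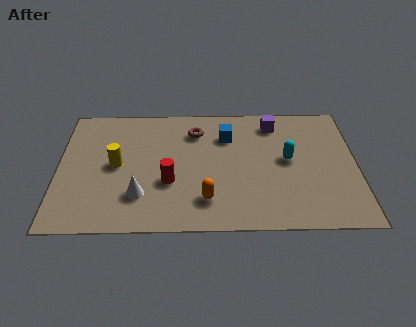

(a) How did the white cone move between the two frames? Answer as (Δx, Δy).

(-1.9, 0.9)

The white cone started near (5.0, 1.0) and ended near (3.1, 1.9).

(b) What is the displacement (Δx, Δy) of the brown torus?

(0.4, 2.2)

From the two frames, the brown torus sits at roughly (4.8, 3.3) before and (5.2, 5.5) after.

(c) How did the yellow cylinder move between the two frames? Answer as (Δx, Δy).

(-1.2, 1.3)

The yellow cylinder was at about (3.4, 2.3) and moved to about (2.2, 3.6).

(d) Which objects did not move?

the blue cube and the cyan capsule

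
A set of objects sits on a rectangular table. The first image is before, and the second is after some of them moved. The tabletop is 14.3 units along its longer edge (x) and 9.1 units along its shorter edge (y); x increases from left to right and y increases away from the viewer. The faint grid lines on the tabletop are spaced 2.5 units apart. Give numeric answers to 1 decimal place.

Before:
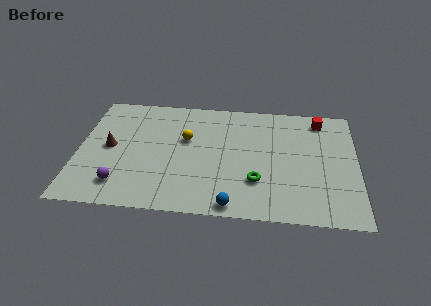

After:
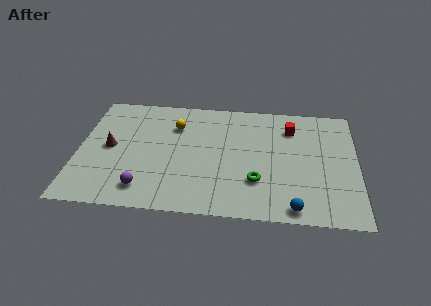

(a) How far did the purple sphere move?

1.2

The purple sphere was near (2.3, 1.8) before and (3.5, 1.6) after, so it travelled √(1.2² + 0.2²) ≈ 1.2 units.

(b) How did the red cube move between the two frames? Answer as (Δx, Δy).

(-1.5, -0.8)

From the two frames, the red cube sits at roughly (12.4, 7.8) before and (10.9, 7.0) after.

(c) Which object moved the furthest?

the blue sphere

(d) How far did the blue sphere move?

3.1

From (8.0, 0.8) to (11.1, 0.9), the blue sphere covered √(3.1² + 0.1²) ≈ 3.1 units.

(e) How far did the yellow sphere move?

1.2

The yellow sphere moved from about (5.5, 5.6) to (4.9, 6.6), a distance of √(0.6² + 1.0²) ≈ 1.2.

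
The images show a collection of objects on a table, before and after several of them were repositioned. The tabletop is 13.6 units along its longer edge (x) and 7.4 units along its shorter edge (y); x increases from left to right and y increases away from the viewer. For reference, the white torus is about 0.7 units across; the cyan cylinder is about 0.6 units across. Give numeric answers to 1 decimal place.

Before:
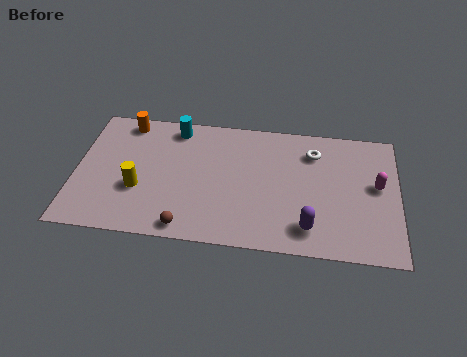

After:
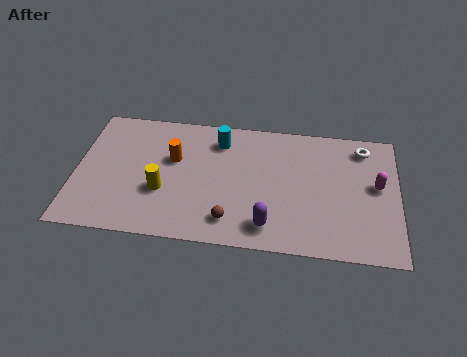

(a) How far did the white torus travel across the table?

2.2

The white torus moved from about (10.0, 5.7) to (12.1, 6.2), a distance of √(2.1² + 0.5²) ≈ 2.2.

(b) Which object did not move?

the magenta capsule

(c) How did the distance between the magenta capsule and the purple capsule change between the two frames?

+1.4

They were about 3.9 units apart before and 5.3 after — 1.4 units further apart.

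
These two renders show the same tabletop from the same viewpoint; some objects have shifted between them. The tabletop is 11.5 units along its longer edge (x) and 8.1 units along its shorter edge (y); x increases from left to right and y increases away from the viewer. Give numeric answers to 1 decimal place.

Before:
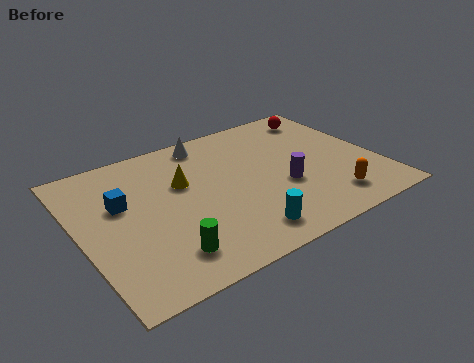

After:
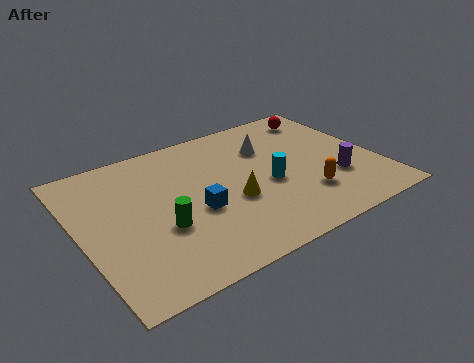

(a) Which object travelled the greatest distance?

the blue cube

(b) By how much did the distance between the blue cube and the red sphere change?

-1.8

The distance was about 8.6 in the first image and 6.8 in the second, so they moved 1.8 units closer together.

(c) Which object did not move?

the red sphere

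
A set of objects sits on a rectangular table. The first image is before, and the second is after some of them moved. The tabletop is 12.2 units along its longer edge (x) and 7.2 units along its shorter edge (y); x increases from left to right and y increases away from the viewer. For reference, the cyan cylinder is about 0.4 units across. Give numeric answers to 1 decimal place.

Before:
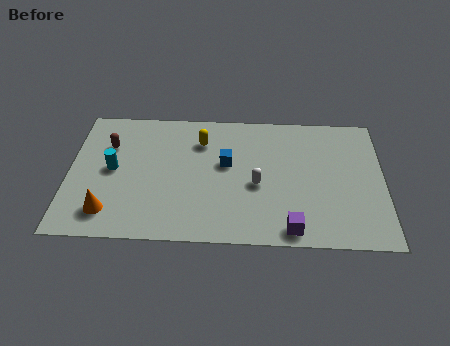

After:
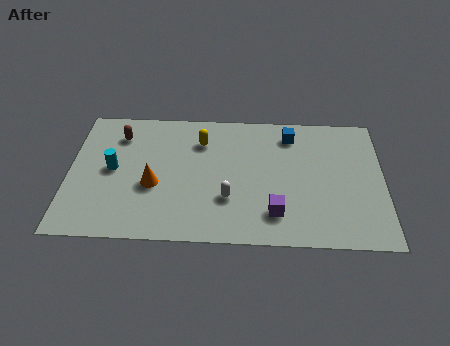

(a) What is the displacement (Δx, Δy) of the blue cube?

(2.5, 1.7)

From the two frames, the blue cube sits at roughly (6.1, 4.2) before and (8.6, 5.9) after.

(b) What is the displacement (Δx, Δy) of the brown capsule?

(0.4, 0.6)

From the two frames, the brown capsule sits at roughly (1.5, 5.0) before and (1.9, 5.6) after.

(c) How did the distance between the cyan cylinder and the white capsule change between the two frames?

-0.9

Before: roughly 5.6 units apart; after: 4.7. That's 0.9 units closer together.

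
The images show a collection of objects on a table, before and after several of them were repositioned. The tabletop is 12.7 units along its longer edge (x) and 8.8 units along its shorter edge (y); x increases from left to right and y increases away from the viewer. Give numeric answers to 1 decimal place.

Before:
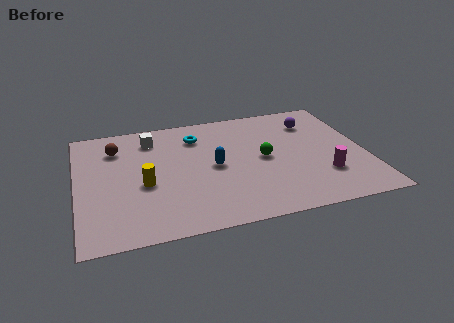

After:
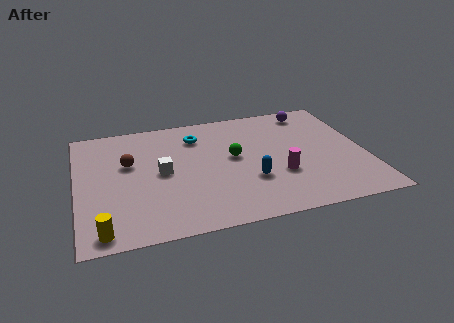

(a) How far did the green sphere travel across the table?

1.4

The green sphere moved from about (8.2, 4.4) to (6.9, 4.8), a distance of √(1.3² + 0.4²) ≈ 1.4.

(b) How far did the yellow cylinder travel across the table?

3.4

From (2.9, 3.7) to (1.0, 0.9), the yellow cylinder covered √(1.9² + 2.8²) ≈ 3.4 units.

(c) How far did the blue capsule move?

2.1

From (6.0, 4.3) to (7.5, 2.9), the blue capsule covered √(1.5² + 1.4²) ≈ 2.1 units.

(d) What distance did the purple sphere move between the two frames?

0.9

From (10.6, 6.7) to (10.6, 7.6), the purple sphere covered √(0.0² + 0.9²) ≈ 0.9 units.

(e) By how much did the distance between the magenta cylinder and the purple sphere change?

+0.7

The distance was about 4.2 in the first image and 4.9 in the second, so they moved 0.7 units further apart.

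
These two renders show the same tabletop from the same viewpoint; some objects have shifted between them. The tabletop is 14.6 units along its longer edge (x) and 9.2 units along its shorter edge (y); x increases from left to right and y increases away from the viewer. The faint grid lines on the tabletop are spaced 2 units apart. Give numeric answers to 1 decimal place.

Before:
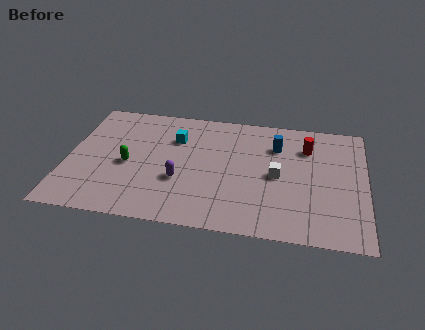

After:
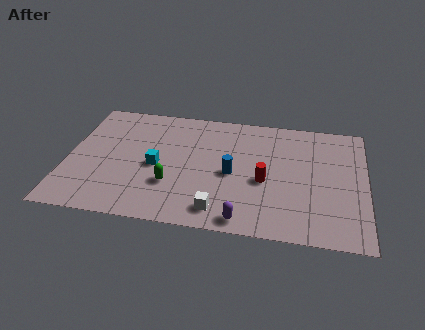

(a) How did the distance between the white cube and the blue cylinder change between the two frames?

+0.5

They were about 2.3 units apart before and 2.8 after — 0.5 units further apart.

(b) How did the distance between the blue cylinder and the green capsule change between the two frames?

-4.5

Before: roughly 7.7 units apart; after: 3.2. That's 4.5 units closer together.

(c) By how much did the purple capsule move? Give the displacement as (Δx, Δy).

(3.2, -2.4)

The purple capsule started near (5.6, 3.3) and ended near (8.8, 0.9).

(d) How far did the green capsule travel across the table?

2.5

The green capsule moved from about (3.0, 4.1) to (5.2, 2.9), a distance of √(2.2² + 1.2²) ≈ 2.5.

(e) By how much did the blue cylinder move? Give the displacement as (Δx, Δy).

(-2.1, -2.5)

The blue cylinder was at about (10.2, 6.7) and moved to about (8.1, 4.2).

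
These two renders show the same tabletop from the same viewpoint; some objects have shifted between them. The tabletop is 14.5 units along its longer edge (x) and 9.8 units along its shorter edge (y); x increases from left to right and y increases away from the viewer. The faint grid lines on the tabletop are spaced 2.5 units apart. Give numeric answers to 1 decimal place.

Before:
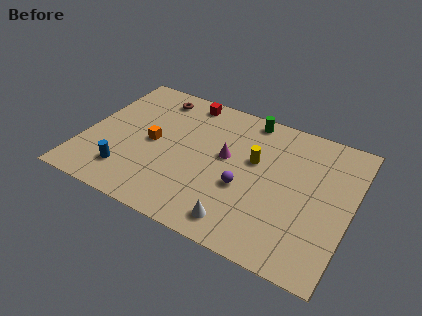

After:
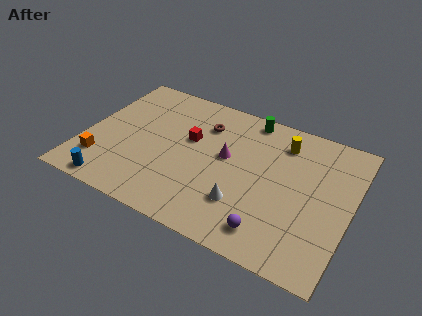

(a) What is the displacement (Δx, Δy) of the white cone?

(0.0, 1.3)

The white cone started near (9.0, 1.4) and ended near (9.0, 2.7).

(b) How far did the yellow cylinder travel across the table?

2.3

The yellow cylinder was near (9.2, 5.9) before and (10.5, 7.8) after, so it travelled √(1.3² + 1.9²) ≈ 2.3 units.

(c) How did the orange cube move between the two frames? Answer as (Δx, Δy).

(-2.5, -2.5)

From the two frames, the orange cube sits at roughly (3.7, 4.8) before and (1.2, 2.3) after.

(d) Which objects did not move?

the green cylinder and the magenta cone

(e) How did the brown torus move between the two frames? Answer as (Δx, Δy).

(2.9, -1.0)

From the two frames, the brown torus sits at roughly (3.3, 8.3) before and (6.2, 7.3) after.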